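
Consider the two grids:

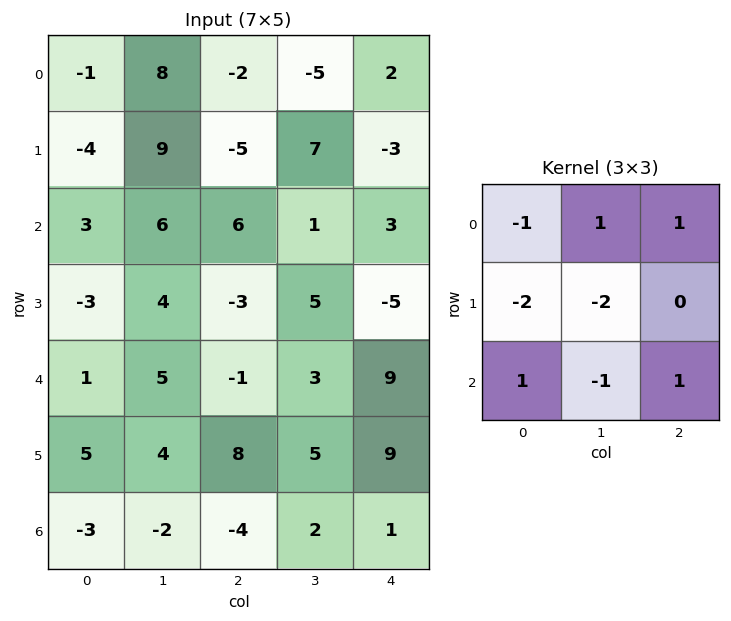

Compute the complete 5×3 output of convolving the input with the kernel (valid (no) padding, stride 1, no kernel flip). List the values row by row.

0 -22 3
-20 -19 -18
2 8 -1
1 -9 11
-20 -23 -18

Output[0,0]: The receptive field on the input at this output position is [-1 8 -2 / -4 9 -5 / 3 6 6]. Elementwise product with the kernel and sum: -1·-1 + 8·1 + -2·1 + -4·-2 + 9·-2 + 3·1 + 6·-1 + 6·1.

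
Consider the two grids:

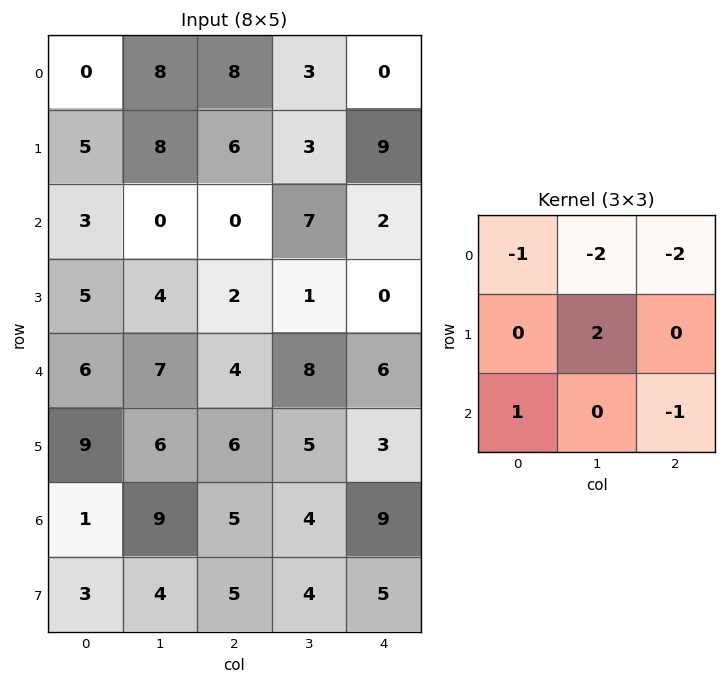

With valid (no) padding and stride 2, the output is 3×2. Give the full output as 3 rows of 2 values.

Output[0,0]: The receptive field on the input at this output position is [0 8 8 / 5 8 6 / 3 0 0]. Elementwise product with the kernel and sum: 0·-1 + 8·-2 + 8·-2 + 8·2 + 3·1 + 0·-1.
Output[0,1]: The receptive field on the input at this output position is [8 3 0 / 6 3 9 / 0 7 2]. Elementwise product with the kernel and sum: 8·-1 + 3·-2 + 0·-2 + 3·2 + 0·1 + 2·-1.

-13 -10
7 -18
-20 -26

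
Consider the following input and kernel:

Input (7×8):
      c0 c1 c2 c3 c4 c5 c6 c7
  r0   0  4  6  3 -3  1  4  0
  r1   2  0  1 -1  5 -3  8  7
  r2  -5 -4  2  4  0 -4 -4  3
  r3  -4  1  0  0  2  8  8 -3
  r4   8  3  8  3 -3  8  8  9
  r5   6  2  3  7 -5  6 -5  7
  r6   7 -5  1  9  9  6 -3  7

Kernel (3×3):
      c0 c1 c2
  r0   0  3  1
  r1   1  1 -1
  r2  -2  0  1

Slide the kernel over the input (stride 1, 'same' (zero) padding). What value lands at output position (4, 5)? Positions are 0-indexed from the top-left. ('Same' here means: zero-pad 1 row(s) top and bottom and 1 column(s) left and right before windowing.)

34

The receptive field on the zero-padded input at this output position is [2 8 8 / -3 8 8 / -5 6 -5]. Elementwise product with the kernel and sum: 8·3 + 8·1 + -3·1 + 8·1 + 8·-1 + -5·-2 + -5·1.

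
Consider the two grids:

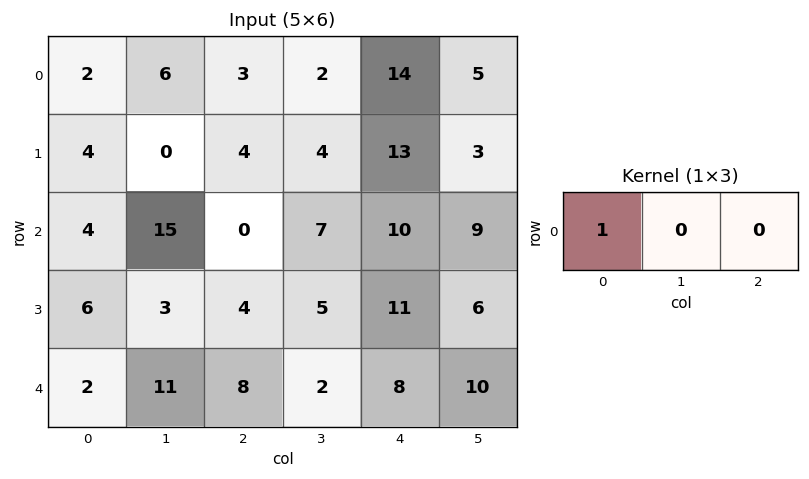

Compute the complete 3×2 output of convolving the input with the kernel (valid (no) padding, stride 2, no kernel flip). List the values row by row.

2 3
4 0
2 8

Output[0,0]: The receptive field on the input at this output position is [2 6 3]. Elementwise product with the kernel and sum: 2·1.
Output[0,1]: The receptive field on the input at this output position is [3 2 14]. Elementwise product with the kernel and sum: 3·1.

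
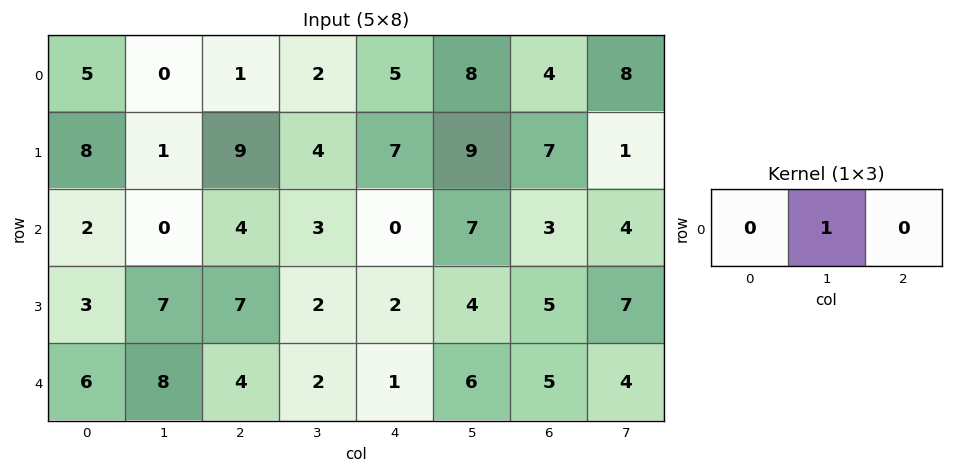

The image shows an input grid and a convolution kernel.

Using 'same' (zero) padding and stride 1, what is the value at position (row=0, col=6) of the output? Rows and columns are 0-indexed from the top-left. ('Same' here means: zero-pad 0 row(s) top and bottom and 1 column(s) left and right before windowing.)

The receptive field on the zero-padded input at this output position is [8 4 8]. Elementwise product with the kernel and sum: 4·1.

4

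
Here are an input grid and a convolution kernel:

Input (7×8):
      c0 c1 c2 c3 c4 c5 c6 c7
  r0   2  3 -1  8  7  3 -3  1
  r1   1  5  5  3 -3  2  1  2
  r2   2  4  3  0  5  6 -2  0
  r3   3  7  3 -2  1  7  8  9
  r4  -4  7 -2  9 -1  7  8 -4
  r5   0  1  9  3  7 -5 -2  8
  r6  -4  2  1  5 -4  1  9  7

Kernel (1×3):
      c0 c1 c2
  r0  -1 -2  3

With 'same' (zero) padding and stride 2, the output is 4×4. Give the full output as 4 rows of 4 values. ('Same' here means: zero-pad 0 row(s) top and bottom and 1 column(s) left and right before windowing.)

Output[0,0]: The receptive field on the zero-padded input at this output position is [0 2 3]. Elementwise product with the kernel and sum: 0·-1 + 2·-2 + 3·3.

5 23 -13 6
8 -10 8 -2
29 24 14 -35
14 11 6 2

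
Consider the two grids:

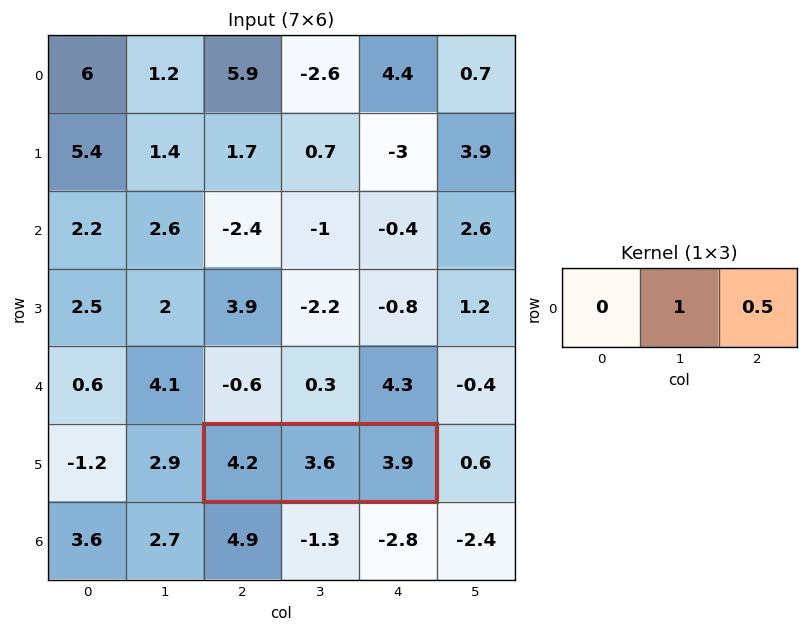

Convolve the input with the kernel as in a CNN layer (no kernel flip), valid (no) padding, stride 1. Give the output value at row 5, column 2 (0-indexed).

5.55

The receptive field on the input at this output position is [4.2 3.6 3.9]. Elementwise product with the kernel and sum: 3.6·1 + 3.9·0.5.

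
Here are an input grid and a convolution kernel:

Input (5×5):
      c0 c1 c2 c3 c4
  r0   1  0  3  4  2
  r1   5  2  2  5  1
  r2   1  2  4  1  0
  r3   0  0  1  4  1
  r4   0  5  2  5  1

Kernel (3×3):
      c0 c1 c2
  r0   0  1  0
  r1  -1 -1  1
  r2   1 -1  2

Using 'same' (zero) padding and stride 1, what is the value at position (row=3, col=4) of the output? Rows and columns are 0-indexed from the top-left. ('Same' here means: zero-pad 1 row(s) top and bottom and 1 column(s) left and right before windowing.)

The receptive field on the zero-padded input at this output position is [1 0 0 / 4 1 0 / 5 1 0]. Elementwise product with the kernel and sum: 0·1 + 4·-1 + 1·-1 + 0·1 + 5·1 + 1·-1 + 0·2.

-1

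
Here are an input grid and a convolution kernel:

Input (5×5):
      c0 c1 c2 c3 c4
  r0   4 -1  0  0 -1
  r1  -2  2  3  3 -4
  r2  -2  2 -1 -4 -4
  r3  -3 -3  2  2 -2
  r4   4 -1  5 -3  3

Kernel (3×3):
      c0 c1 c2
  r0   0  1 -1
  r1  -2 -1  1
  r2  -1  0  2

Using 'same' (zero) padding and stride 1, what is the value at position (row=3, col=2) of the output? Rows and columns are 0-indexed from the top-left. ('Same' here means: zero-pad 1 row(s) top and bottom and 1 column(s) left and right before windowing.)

The receptive field on the zero-padded input at this output position is [2 -1 -4 / -3 2 2 / -1 5 -3]. Elementwise product with the kernel and sum: -1·1 + -4·-1 + -3·-2 + 2·-1 + 2·1 + -1·-1 + -3·2.

4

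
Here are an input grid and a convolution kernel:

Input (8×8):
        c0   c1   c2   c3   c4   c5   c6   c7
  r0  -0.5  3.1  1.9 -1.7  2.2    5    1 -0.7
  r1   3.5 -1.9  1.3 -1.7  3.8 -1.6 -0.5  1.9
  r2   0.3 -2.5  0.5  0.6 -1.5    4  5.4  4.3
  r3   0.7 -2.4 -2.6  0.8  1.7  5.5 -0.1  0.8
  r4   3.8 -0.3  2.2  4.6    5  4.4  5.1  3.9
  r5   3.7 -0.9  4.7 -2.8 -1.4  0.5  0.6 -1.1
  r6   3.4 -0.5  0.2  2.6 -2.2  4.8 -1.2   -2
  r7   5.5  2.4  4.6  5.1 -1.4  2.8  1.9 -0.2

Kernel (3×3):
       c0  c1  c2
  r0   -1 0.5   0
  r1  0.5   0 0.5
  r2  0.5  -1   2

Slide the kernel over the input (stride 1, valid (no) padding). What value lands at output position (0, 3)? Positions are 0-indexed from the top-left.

The receptive field on the input at this output position is [-1.7 2.2 5 / -1.7 3.8 -1.6 / 0.6 -1.5 4]. Elementwise product with the kernel and sum: -1.7·-1 + 2.2·0.5 + -1.7·0.5 + -1.6·0.5 + 0.6·0.5 + -1.5·-1 + 4·2.

10.95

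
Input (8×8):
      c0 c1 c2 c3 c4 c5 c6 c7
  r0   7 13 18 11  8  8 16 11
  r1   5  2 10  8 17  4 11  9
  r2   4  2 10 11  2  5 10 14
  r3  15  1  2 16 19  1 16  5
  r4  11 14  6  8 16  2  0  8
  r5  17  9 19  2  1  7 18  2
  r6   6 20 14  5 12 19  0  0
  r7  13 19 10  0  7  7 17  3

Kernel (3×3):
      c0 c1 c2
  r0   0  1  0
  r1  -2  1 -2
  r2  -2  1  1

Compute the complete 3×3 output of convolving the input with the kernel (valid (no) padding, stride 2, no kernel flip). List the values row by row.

-11 -42 -33
-33 -3 -94
-27 -41 -34

Output[0,0]: The receptive field on the input at this output position is [7 13 18 / 5 2 10 / 4 2 10]. Elementwise product with the kernel and sum: 13·1 + 5·-2 + 2·1 + 10·-2 + 4·-2 + 2·1 + 10·1.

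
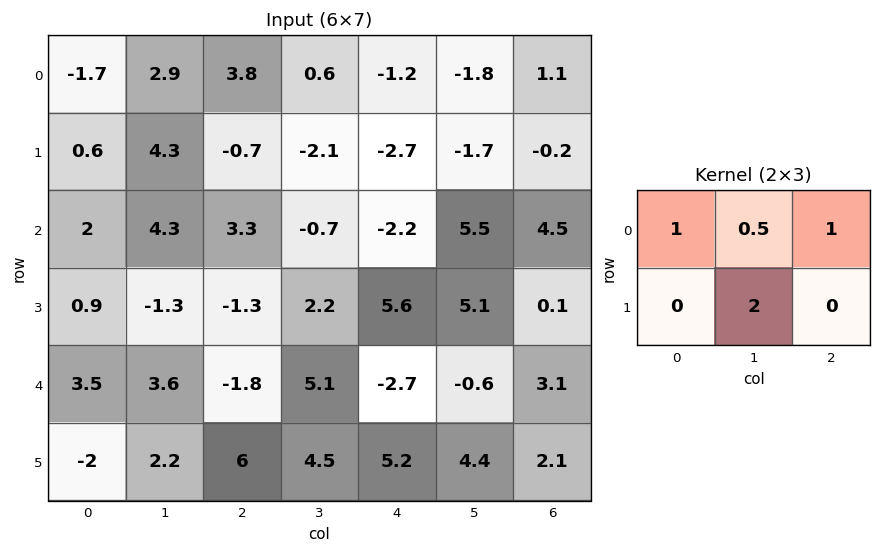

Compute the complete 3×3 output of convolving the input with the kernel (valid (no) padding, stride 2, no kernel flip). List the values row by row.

Output[0,0]: The receptive field on the input at this output position is [-1.7 2.9 3.8 / 0.6 4.3 -0.7]. Elementwise product with the kernel and sum: -1.7·1 + 2.9·0.5 + 3.8·1 + 4.3·2.

12.15 -1.3 -4.4
4.85 5.15 15.25
7.9 7.05 8.9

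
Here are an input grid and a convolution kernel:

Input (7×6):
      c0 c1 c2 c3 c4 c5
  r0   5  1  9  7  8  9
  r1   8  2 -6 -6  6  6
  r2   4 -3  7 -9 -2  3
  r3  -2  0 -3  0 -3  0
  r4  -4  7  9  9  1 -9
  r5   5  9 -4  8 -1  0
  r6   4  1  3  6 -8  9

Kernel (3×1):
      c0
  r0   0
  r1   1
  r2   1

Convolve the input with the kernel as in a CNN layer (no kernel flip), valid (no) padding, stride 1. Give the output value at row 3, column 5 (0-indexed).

The receptive field on the input at this output position is [0 / -9 / 0]. Elementwise product with the kernel and sum: -9·1 + 0·1.

-9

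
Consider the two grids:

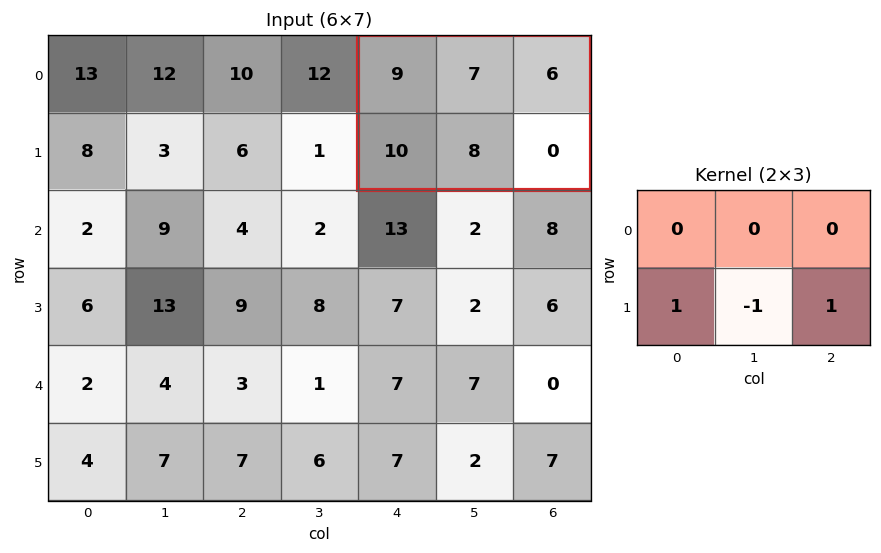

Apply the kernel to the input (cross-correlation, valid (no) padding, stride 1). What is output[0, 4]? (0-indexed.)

2

The receptive field on the input at this output position is [9 7 6 / 10 8 0]. Elementwise product with the kernel and sum: 10·1 + 8·-1 + 0·1.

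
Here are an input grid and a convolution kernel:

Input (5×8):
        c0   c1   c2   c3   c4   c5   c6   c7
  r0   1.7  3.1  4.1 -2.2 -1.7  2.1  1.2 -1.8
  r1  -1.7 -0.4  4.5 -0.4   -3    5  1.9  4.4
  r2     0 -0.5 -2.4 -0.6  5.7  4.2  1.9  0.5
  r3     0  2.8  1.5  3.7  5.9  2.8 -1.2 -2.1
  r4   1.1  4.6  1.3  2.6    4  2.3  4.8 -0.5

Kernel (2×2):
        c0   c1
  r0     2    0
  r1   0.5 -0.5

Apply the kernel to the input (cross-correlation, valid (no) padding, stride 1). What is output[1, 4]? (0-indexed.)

The receptive field on the input at this output position is [-3 5 / 5.7 4.2]. Elementwise product with the kernel and sum: -3·2 + 5.7·0.5 + 4.2·-0.5.

-5.25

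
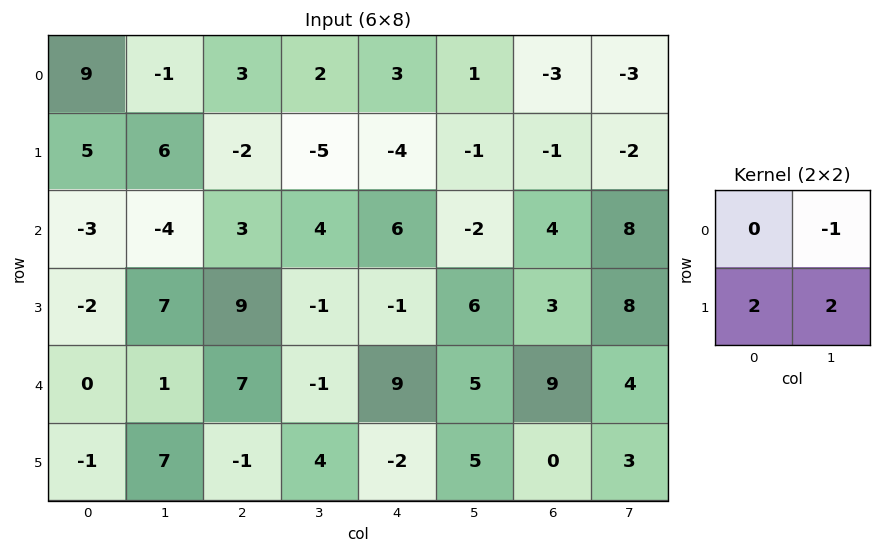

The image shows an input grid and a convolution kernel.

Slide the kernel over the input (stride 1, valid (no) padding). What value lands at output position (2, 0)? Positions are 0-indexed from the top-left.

14

The receptive field on the input at this output position is [-3 -4 / -2 7]. Elementwise product with the kernel and sum: -4·-1 + -2·2 + 7·2.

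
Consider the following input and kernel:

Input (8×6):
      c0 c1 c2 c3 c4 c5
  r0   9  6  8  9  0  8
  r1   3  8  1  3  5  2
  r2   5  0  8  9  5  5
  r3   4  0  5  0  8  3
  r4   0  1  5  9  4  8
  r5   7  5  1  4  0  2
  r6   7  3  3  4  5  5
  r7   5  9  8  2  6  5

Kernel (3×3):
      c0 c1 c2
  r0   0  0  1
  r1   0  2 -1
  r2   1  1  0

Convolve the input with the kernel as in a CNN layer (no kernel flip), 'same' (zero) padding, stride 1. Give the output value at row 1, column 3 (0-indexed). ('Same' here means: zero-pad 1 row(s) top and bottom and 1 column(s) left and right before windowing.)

18

The receptive field on the zero-padded input at this output position is [8 9 0 / 1 3 5 / 8 9 5]. Elementwise product with the kernel and sum: 0·1 + 3·2 + 5·-1 + 8·1 + 9·1.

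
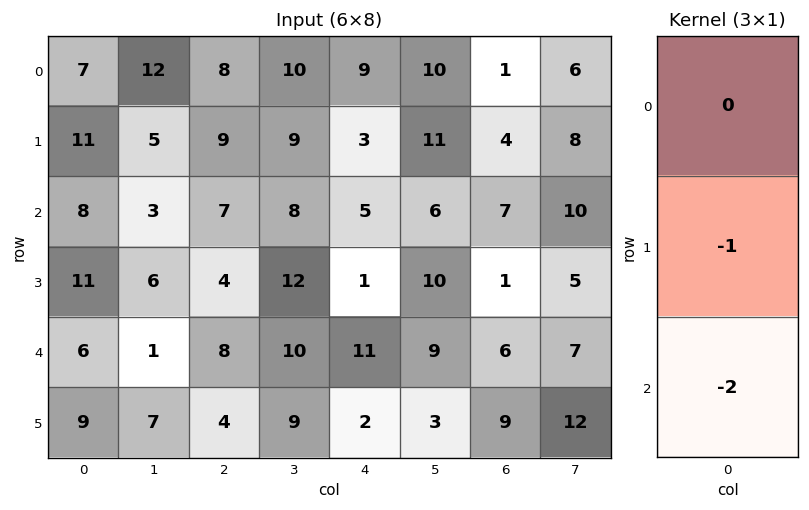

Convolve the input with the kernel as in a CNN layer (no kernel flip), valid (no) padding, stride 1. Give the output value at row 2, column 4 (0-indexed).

-23

The receptive field on the input at this output position is [5 / 1 / 11]. Elementwise product with the kernel and sum: 1·-1 + 11·-2.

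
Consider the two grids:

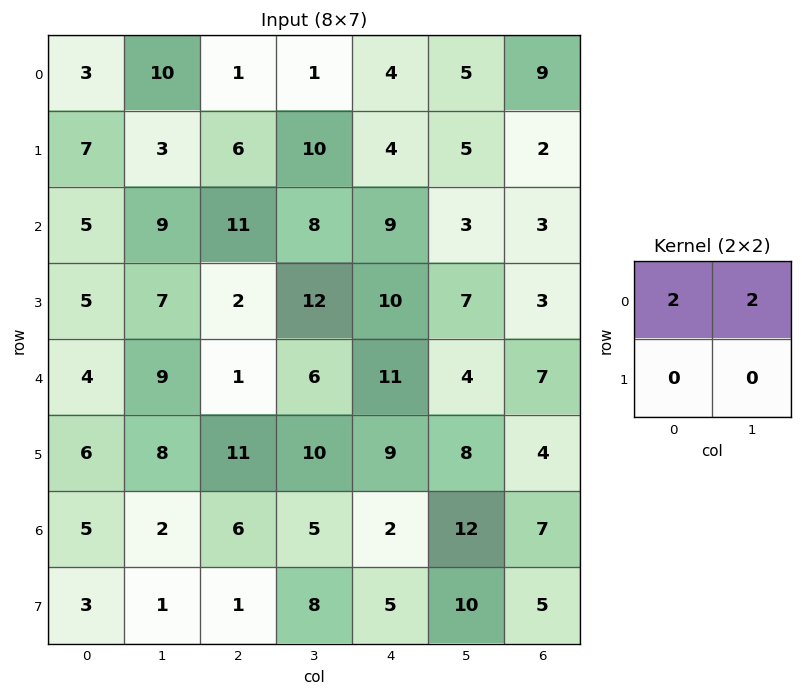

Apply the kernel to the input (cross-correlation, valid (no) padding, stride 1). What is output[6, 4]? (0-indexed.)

28

The receptive field on the input at this output position is [2 12 / 5 10]. Elementwise product with the kernel and sum: 2·2 + 12·2.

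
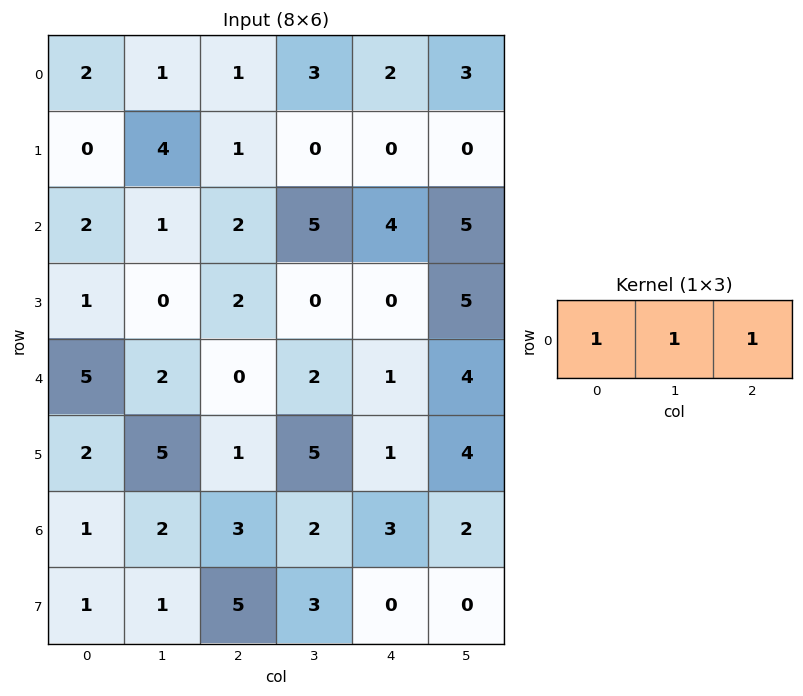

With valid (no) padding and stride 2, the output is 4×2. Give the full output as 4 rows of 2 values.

4 6
5 11
7 3
6 8

Output[0,0]: The receptive field on the input at this output position is [2 1 1]. Elementwise product with the kernel and sum: 2·1 + 1·1 + 1·1.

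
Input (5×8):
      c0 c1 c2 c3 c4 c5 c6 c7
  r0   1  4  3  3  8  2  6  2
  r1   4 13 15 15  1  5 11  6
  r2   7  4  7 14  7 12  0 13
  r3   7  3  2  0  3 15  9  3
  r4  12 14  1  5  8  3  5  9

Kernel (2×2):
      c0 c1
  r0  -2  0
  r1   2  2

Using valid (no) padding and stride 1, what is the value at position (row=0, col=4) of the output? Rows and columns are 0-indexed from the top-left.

-4

The receptive field on the input at this output position is [8 2 / 1 5]. Elementwise product with the kernel and sum: 8·-2 + 1·2 + 5·2.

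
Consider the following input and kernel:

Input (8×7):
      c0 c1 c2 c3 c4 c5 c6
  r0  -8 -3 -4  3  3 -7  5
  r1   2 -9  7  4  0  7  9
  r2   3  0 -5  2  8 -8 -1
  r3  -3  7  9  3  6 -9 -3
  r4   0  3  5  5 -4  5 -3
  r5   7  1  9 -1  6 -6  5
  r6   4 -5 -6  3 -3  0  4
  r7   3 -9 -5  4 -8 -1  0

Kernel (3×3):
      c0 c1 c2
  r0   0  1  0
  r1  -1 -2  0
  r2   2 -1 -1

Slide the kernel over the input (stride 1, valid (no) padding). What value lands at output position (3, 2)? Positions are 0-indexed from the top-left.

The receptive field on the input at this output position is [9 3 6 / 5 5 -4 / 9 -1 6]. Elementwise product with the kernel and sum: 3·1 + 5·-1 + 5·-2 + 9·2 + -1·-1 + 6·-1.

1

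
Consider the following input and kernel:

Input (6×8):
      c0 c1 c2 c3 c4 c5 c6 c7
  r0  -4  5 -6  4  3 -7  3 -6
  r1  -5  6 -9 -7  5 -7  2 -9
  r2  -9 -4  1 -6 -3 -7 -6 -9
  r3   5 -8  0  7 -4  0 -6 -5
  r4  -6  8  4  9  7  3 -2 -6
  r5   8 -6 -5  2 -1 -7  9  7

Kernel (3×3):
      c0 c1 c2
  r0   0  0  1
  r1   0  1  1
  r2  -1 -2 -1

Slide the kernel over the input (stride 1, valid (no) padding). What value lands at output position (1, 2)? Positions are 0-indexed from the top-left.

-14

The receptive field on the input at this output position is [-9 -7 5 / 1 -6 -3 / 0 7 -4]. Elementwise product with the kernel and sum: 5·1 + -6·1 + -3·1 + 0·-1 + 7·-2 + -4·-1.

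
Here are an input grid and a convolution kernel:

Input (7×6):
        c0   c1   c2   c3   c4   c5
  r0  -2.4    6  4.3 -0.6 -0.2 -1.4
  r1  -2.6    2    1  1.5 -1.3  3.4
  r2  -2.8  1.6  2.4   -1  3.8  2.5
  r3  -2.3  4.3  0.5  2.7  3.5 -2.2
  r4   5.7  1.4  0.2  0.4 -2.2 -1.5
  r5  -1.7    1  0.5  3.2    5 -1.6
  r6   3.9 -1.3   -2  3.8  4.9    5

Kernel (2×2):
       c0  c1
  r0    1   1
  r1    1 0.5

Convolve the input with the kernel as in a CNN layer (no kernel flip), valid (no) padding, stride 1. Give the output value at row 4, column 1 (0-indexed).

2.85

The receptive field on the input at this output position is [1.4 0.2 / 1 0.5]. Elementwise product with the kernel and sum: 1.4·1 + 0.2·1 + 1·1 + 0.5·0.5.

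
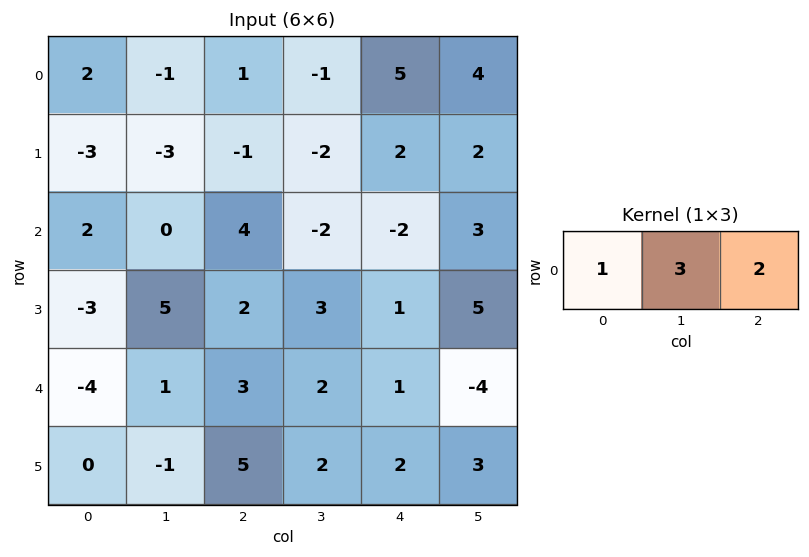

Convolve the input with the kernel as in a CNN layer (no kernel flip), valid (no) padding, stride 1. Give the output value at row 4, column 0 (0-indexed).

The receptive field on the input at this output position is [-4 1 3]. Elementwise product with the kernel and sum: -4·1 + 1·3 + 3·2.

5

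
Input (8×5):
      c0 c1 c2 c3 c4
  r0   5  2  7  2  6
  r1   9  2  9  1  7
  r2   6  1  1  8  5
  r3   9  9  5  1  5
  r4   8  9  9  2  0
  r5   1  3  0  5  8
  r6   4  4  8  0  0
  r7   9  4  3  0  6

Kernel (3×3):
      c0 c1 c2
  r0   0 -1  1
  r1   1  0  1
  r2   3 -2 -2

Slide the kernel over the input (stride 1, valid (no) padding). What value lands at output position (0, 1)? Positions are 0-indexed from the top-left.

-17

The receptive field on the input at this output position is [2 7 2 / 2 9 1 / 1 1 8]. Elementwise product with the kernel and sum: 7·-1 + 2·1 + 2·1 + 1·1 + 1·3 + 1·-2 + 8·-2.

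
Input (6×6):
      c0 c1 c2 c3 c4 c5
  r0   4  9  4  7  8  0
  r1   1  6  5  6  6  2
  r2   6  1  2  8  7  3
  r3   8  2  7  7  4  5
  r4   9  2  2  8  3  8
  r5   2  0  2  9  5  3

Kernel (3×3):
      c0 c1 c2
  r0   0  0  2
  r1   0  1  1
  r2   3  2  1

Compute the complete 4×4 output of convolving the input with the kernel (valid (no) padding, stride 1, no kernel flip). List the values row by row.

Output[0,0]: The receptive field on the input at this output position is [4 9 4 / 1 6 5 / 6 1 2]. Elementwise product with the kernel and sum: 4·2 + 6·1 + 5·1 + 6·3 + 1·2 + 2·1.

41 40 57 49
48 49 66 48
46 48 50 53
26 37 48 61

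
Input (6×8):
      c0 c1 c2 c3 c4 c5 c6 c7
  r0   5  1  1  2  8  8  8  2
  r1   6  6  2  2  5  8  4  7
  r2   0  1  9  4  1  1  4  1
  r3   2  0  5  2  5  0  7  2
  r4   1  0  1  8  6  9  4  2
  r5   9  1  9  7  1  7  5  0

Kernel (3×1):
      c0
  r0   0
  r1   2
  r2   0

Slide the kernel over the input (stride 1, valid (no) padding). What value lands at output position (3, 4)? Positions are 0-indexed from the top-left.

The receptive field on the input at this output position is [5 / 6 / 1]. Elementwise product with the kernel and sum: 6·2.

12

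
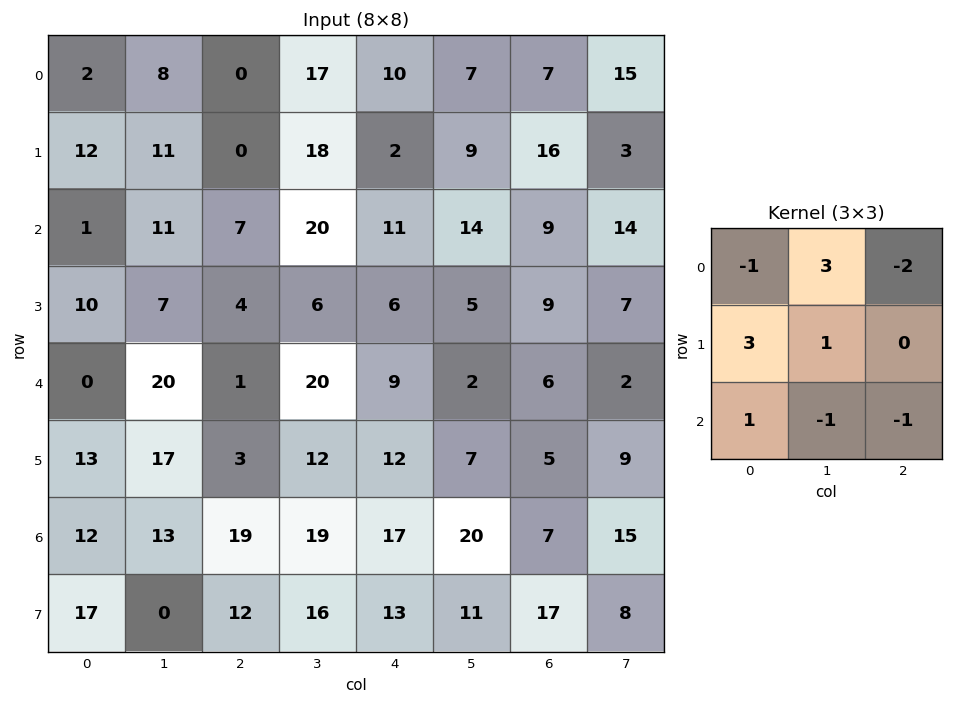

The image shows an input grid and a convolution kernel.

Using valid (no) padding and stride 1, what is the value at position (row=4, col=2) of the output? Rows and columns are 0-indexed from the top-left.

45

The receptive field on the input at this output position is [1 20 9 / 3 12 12 / 19 19 17]. Elementwise product with the kernel and sum: 1·-1 + 20·3 + 9·-2 + 3·3 + 12·1 + 19·1 + 19·-1 + 17·-1.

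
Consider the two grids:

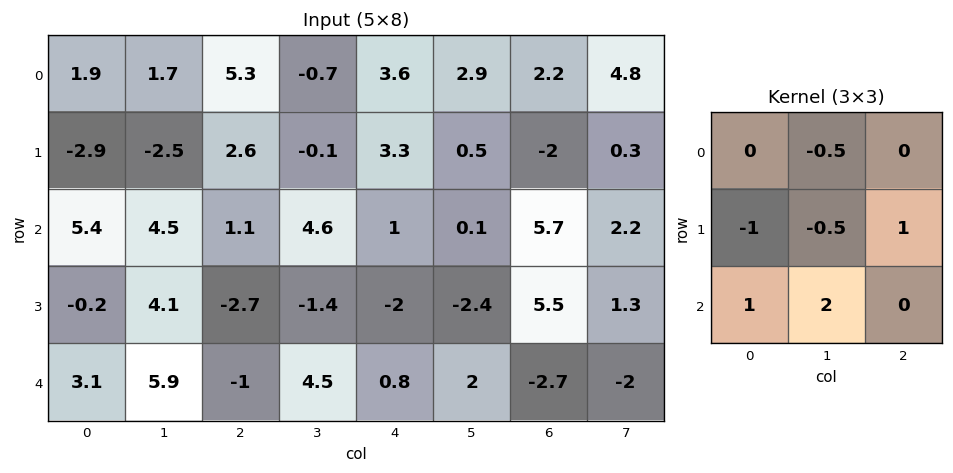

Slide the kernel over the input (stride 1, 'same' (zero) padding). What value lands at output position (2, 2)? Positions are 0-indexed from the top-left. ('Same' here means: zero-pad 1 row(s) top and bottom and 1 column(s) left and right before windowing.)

-3.05

The receptive field on the zero-padded input at this output position is [-2.5 2.6 -0.1 / 4.5 1.1 4.6 / 4.1 -2.7 -1.4]. Elementwise product with the kernel and sum: 2.6·-0.5 + 4.5·-1 + 1.1·-0.5 + 4.6·1 + 4.1·1 + -2.7·2.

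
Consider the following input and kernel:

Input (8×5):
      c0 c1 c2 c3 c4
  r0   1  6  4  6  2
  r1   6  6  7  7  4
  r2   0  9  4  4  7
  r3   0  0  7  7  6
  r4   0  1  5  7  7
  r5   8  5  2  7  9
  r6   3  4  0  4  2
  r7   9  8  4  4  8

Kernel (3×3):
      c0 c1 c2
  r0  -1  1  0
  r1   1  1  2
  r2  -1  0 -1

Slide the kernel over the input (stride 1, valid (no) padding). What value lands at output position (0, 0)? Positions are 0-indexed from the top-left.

27

The receptive field on the input at this output position is [1 6 4 / 6 6 7 / 0 9 4]. Elementwise product with the kernel and sum: 1·-1 + 6·1 + 6·1 + 6·1 + 7·2 + 0·-1 + 4·-1.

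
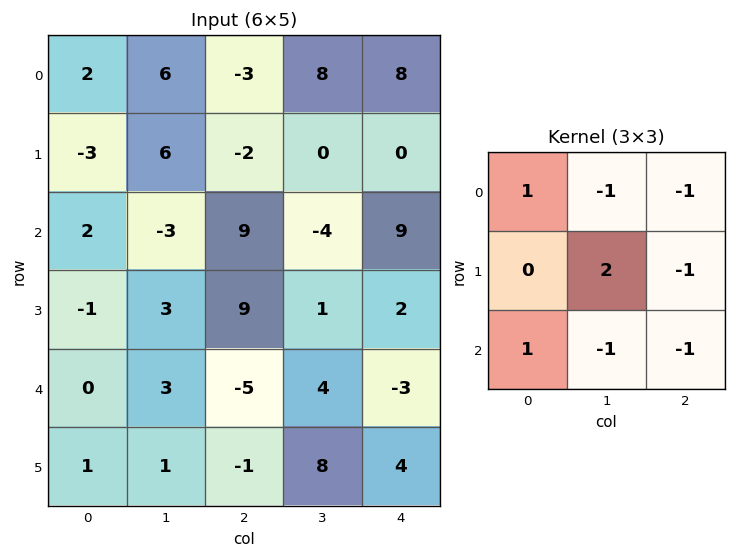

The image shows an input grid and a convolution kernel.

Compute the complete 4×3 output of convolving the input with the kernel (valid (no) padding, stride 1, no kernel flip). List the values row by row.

Output[0,0]: The receptive field on the input at this output position is [2 6 -3 / -3 6 -2 / 2 -3 9]. Elementwise product with the kernel and sum: 2·1 + 6·-1 + -3·-1 + 6·2 + -2·-1 + 2·1 + -3·-1 + 9·-1.

9 -11 -15
-35 23 -13
-5 13 -2
-1 -27 4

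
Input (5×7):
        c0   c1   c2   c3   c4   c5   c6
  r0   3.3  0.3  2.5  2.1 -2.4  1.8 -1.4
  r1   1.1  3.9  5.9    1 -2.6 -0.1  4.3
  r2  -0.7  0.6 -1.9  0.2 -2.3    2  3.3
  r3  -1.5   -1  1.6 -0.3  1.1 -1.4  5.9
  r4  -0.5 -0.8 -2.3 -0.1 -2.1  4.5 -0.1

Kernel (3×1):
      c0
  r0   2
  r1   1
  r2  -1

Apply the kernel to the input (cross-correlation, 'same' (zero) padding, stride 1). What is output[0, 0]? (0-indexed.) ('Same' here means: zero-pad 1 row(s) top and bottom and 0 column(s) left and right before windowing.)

The receptive field on the zero-padded input at this output position is [0 / 3.3 / 1.1]. Elementwise product with the kernel and sum: 0·2 + 3.3·1 + 1.1·-1.

2.2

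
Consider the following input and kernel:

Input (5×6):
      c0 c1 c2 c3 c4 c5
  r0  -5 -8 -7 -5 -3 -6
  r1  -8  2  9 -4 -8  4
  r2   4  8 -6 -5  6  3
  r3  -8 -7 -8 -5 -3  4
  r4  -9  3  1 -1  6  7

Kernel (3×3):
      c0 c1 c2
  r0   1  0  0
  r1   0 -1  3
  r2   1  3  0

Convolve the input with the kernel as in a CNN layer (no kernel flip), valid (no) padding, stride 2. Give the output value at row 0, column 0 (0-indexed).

The receptive field on the input at this output position is [-5 -8 -7 / -8 2 9 / 4 8 -6]. Elementwise product with the kernel and sum: -5·1 + 2·-1 + 9·3 + 4·1 + 8·3.

48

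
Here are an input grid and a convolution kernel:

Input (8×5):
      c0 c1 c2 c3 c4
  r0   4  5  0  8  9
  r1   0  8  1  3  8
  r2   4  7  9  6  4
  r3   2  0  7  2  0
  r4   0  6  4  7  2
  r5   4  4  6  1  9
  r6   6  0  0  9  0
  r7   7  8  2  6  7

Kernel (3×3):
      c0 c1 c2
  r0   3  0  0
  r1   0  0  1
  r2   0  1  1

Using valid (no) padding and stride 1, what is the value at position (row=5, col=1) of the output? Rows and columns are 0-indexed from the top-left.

The receptive field on the input at this output position is [4 6 1 / 0 0 9 / 8 2 6]. Elementwise product with the kernel and sum: 4·3 + 9·1 + 2·1 + 6·1.

29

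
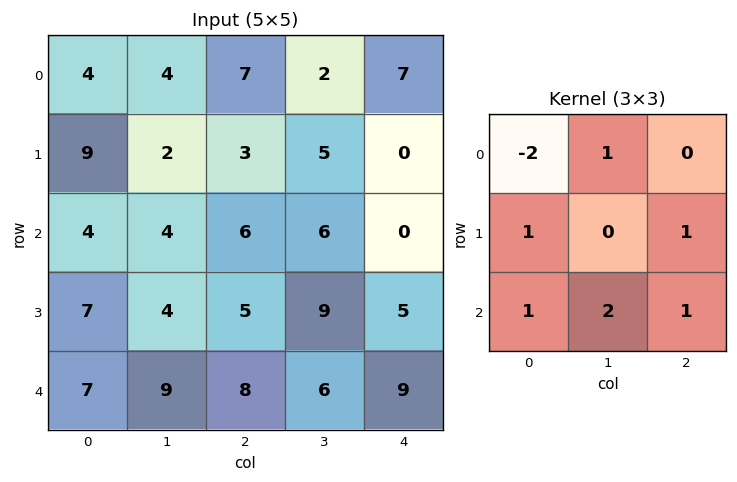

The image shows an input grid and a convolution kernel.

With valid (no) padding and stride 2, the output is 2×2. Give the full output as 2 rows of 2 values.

Output[0,0]: The receptive field on the input at this output position is [4 4 7 / 9 2 3 / 4 4 6]. Elementwise product with the kernel and sum: 4·-2 + 4·1 + 9·1 + 3·1 + 4·1 + 4·2 + 6·1.
Output[0,1]: The receptive field on the input at this output position is [7 2 7 / 3 5 0 / 6 6 0]. Elementwise product with the kernel and sum: 7·-2 + 2·1 + 3·1 + 0·1 + 6·1 + 6·2 + 0·1.

26 9
41 33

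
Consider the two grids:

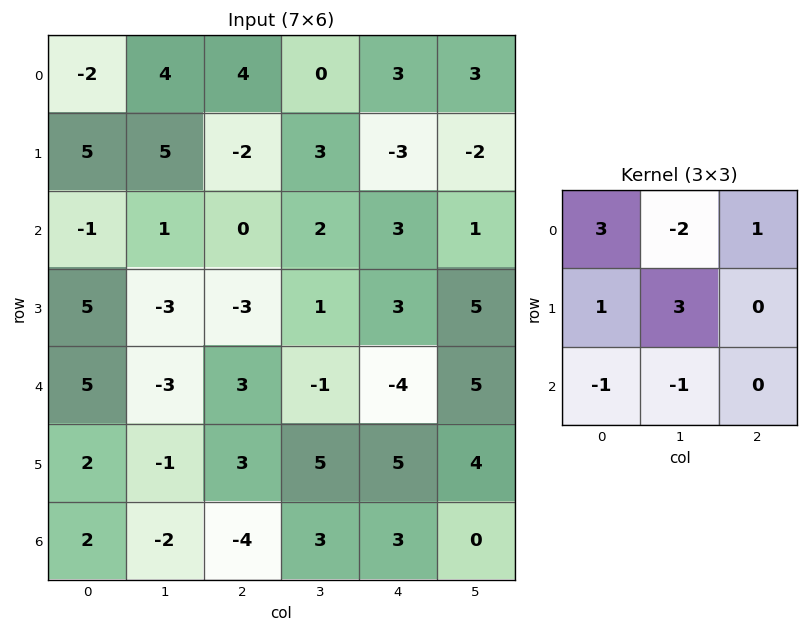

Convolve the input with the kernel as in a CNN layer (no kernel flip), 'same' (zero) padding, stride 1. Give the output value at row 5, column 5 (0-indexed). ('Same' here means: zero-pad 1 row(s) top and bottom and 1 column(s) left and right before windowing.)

-8

The receptive field on the zero-padded input at this output position is [-4 5 0 / 5 4 0 / 3 0 0]. Elementwise product with the kernel and sum: -4·3 + 5·-2 + 0·1 + 5·1 + 4·3 + 3·-1 + 0·-1.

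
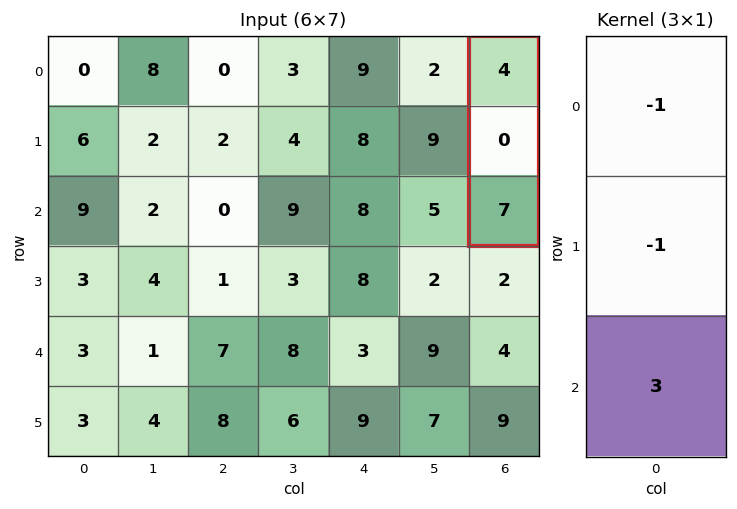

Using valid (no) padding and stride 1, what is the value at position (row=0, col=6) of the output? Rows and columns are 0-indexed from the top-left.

The receptive field on the input at this output position is [4 / 0 / 7]. Elementwise product with the kernel and sum: 4·-1 + 0·-1 + 7·3.

17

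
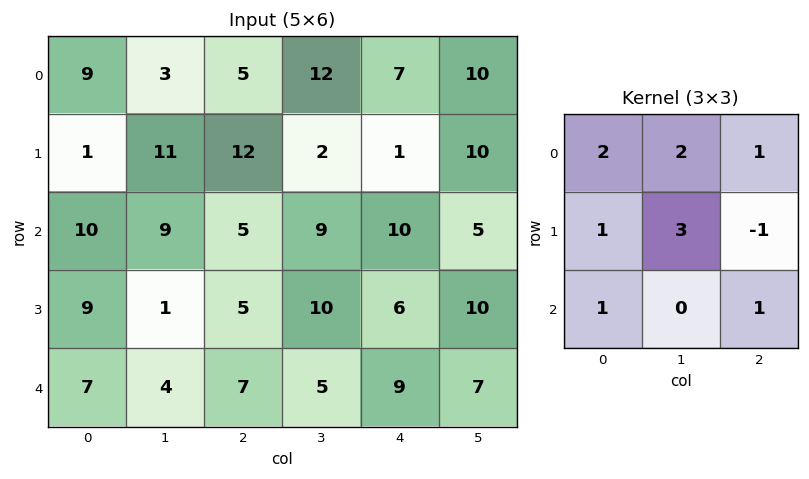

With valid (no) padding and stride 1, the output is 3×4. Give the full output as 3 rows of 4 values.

66 91 73 57
82 74 62 70
64 52 83 73

Output[0,0]: The receptive field on the input at this output position is [9 3 5 / 1 11 12 / 10 9 5]. Elementwise product with the kernel and sum: 9·2 + 3·2 + 5·1 + 1·1 + 11·3 + 12·-1 + 10·1 + 5·1.
Output[0,1]: The receptive field on the input at this output position is [3 5 12 / 11 12 2 / 9 5 9]. Elementwise product with the kernel and sum: 3·2 + 5·2 + 12·1 + 11·1 + 12·3 + 2·-1 + 9·1 + 9·1.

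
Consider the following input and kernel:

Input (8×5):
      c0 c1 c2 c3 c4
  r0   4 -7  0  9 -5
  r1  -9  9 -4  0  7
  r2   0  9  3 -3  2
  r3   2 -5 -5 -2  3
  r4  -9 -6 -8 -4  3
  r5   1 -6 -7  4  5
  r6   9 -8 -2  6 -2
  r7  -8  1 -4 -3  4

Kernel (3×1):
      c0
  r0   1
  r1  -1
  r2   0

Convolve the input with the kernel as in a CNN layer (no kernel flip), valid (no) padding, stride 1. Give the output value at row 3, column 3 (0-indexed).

The receptive field on the input at this output position is [-2 / -4 / 4]. Elementwise product with the kernel and sum: -2·1 + -4·-1.

2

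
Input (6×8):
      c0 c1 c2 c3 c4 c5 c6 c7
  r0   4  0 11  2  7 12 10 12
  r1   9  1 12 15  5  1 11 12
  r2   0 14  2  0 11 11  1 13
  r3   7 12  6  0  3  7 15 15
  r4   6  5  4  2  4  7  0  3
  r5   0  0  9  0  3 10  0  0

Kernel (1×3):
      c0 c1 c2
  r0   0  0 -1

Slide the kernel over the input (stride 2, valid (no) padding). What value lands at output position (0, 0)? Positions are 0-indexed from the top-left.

-11

The receptive field on the input at this output position is [4 0 11]. Elementwise product with the kernel and sum: 11·-1.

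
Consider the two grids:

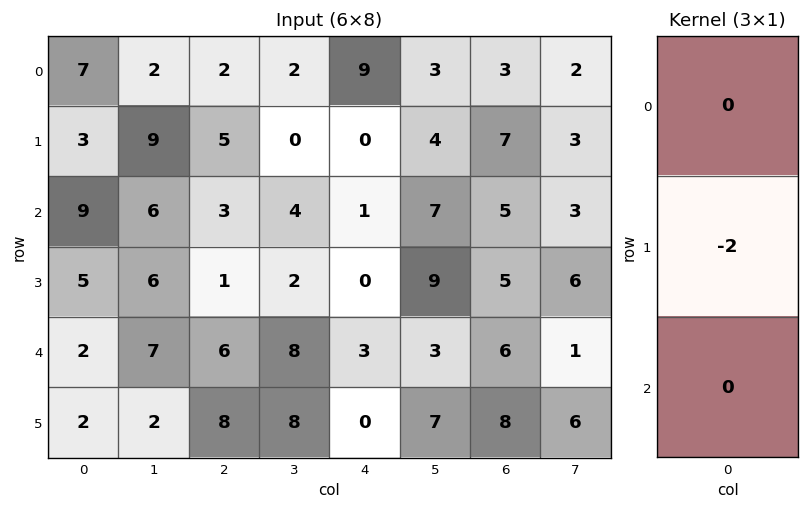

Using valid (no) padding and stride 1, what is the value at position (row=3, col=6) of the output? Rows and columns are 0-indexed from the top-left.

-12

The receptive field on the input at this output position is [5 / 6 / 8]. Elementwise product with the kernel and sum: 6·-2.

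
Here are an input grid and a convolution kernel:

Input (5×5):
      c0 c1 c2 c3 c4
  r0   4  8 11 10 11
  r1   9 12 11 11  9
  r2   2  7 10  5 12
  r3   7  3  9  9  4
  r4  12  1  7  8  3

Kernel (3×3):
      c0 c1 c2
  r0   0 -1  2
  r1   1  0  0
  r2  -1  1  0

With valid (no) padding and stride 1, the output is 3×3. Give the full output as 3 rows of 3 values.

Output[0,0]: The receptive field on the input at this output position is [4 8 11 / 9 12 11 / 2 7 10]. Elementwise product with the kernel and sum: 8·-1 + 11·2 + 9·1 + 2·-1 + 7·1.

28 24 18
8 24 17
9 9 29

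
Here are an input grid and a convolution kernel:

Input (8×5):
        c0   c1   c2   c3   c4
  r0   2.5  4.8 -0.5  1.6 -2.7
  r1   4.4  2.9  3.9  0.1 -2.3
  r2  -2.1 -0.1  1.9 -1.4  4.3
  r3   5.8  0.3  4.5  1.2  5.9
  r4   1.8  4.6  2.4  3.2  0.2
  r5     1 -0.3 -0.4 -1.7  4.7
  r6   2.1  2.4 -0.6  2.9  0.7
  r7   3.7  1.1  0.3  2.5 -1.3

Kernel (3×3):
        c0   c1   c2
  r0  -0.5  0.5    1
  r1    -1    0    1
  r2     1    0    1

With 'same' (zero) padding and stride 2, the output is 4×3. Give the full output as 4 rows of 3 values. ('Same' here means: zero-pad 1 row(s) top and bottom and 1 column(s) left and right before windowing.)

Output[0,0]: The receptive field on the zero-padded input at this output position is [0 0 0 / 0 2.5 4.8 / 0 4.4 2.9]. Elementwise product with the kernel and sum: 0·-0.5 + 0·0.5 + 0·1 + 0·-1 + 4.8·1 + 0·1 + 2.9·1.
Output[0,1]: The receptive field on the zero-padded input at this output position is [0 0 0 / 4.8 -0.5 1.6 / 2.9 3.9 0.1]. Elementwise product with the kernel and sum: 0·-0.5 + 0·0.5 + 0·1 + 4.8·-1 + 1.6·1 + 2.9·1 + 0.1·1.

7.7 -0.2 -1.5
5.3 0.8 1.4
7.5 -0.1 -2.55
3.7 2.35 2.8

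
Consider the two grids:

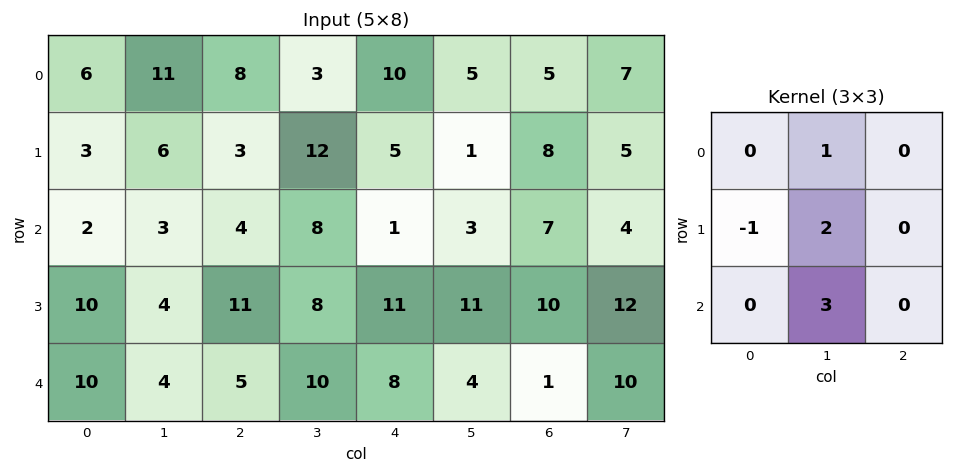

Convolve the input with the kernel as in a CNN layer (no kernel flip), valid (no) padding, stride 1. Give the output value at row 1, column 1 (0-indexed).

41

The receptive field on the input at this output position is [6 3 12 / 3 4 8 / 4 11 8]. Elementwise product with the kernel and sum: 3·1 + 3·-1 + 4·2 + 11·3.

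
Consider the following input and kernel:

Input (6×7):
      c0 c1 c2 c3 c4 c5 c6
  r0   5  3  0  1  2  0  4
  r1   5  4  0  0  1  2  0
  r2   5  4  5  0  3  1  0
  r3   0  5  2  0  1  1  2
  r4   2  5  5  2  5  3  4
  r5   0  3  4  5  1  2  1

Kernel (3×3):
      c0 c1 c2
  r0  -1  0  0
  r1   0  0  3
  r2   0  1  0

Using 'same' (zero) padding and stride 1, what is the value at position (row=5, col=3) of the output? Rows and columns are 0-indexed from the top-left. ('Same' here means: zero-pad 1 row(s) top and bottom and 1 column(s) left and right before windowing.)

-2

The receptive field on the zero-padded input at this output position is [5 2 5 / 4 5 1 / 0 0 0]. Elementwise product with the kernel and sum: 5·-1 + 1·3 + 0·1.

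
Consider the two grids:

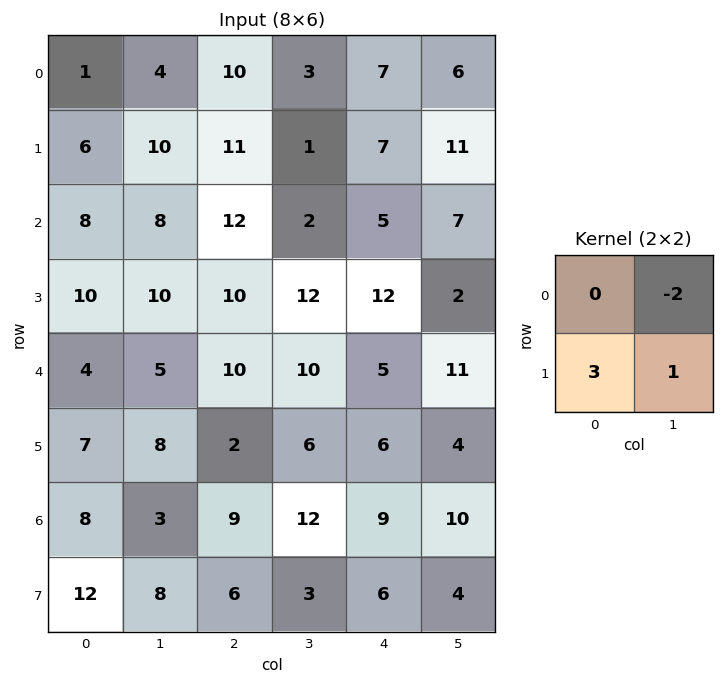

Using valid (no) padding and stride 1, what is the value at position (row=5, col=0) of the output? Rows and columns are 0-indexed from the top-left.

11

The receptive field on the input at this output position is [7 8 / 8 3]. Elementwise product with the kernel and sum: 8·-2 + 8·3 + 3·1.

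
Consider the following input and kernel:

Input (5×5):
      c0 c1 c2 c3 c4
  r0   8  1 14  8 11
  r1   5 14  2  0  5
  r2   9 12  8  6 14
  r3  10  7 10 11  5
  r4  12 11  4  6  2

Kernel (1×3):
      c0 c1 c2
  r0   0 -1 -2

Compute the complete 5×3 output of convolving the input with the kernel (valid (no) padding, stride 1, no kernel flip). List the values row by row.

Output[0,0]: The receptive field on the input at this output position is [8 1 14]. Elementwise product with the kernel and sum: 1·-1 + 14·-2.

-29 -30 -30
-18 -2 -10
-28 -20 -34
-27 -32 -21
-19 -16 -10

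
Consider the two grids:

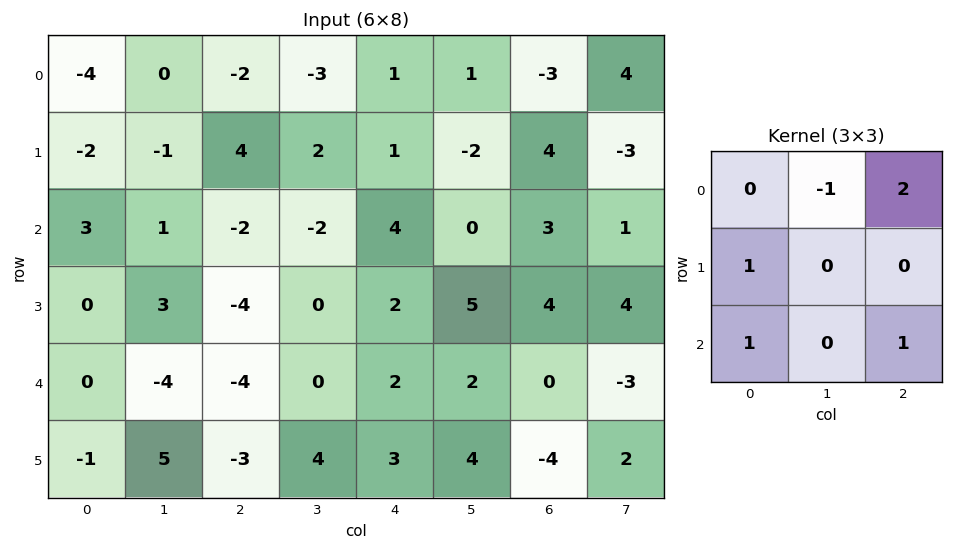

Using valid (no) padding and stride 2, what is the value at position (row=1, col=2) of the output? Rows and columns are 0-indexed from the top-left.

The receptive field on the input at this output position is [4 0 3 / 2 5 4 / 2 2 0]. Elementwise product with the kernel and sum: 0·-1 + 3·2 + 2·1 + 2·1 + 0·1.

10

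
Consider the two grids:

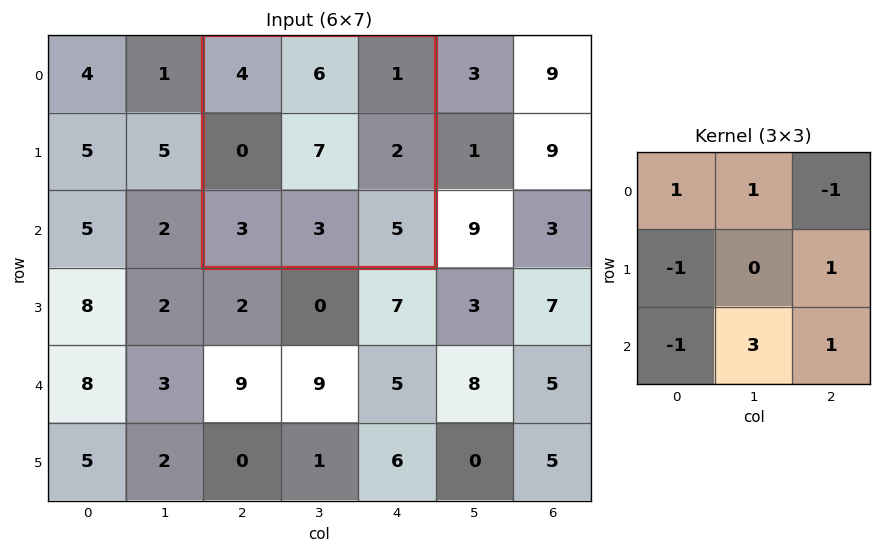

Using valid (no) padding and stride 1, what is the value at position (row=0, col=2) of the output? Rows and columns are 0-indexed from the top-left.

The receptive field on the input at this output position is [4 6 1 / 0 7 2 / 3 3 5]. Elementwise product with the kernel and sum: 4·1 + 6·1 + 1·-1 + 0·-1 + 2·1 + 3·-1 + 3·3 + 5·1.

22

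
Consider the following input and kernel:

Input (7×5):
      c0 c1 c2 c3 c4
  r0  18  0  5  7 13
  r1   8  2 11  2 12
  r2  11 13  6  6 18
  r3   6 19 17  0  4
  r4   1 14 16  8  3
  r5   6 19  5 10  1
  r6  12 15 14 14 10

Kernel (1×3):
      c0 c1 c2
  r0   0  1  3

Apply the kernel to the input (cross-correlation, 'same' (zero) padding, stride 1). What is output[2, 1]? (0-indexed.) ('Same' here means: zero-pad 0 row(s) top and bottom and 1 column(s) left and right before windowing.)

The receptive field on the zero-padded input at this output position is [11 13 6]. Elementwise product with the kernel and sum: 13·1 + 6·3.

31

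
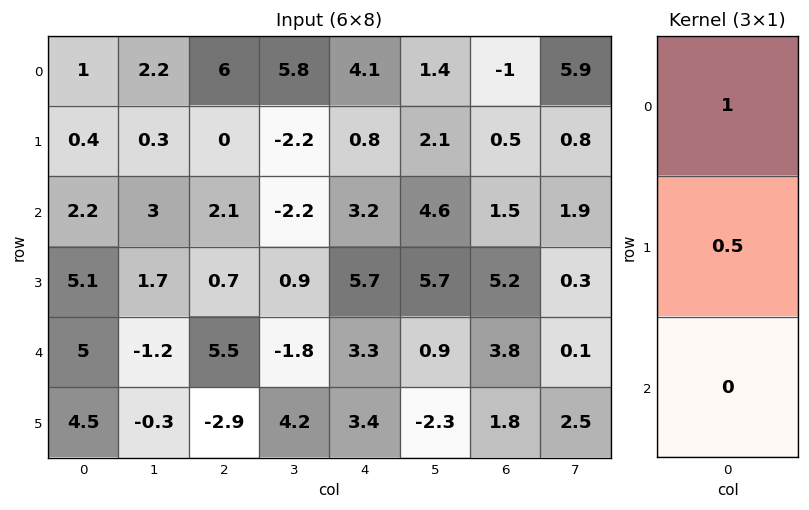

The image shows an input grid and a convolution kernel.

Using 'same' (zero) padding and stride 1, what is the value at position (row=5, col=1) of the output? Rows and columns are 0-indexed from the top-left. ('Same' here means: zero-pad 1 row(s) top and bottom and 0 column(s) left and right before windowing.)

The receptive field on the zero-padded input at this output position is [-1.2 / -0.3 / 0]. Elementwise product with the kernel and sum: -1.2·1 + -0.3·0.5.

-1.35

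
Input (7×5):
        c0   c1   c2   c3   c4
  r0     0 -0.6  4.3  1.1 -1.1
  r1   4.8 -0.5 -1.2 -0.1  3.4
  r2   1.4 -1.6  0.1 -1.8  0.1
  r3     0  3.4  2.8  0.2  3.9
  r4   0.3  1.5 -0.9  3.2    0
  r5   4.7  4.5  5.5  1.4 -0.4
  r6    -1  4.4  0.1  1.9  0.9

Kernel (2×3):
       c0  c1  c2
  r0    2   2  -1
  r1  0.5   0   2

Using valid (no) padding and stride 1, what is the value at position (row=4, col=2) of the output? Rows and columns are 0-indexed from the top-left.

The receptive field on the input at this output position is [-0.9 3.2 0 / 5.5 1.4 -0.4]. Elementwise product with the kernel and sum: -0.9·2 + 3.2·2 + 0·-1 + 5.5·0.5 + -0.4·2.

6.55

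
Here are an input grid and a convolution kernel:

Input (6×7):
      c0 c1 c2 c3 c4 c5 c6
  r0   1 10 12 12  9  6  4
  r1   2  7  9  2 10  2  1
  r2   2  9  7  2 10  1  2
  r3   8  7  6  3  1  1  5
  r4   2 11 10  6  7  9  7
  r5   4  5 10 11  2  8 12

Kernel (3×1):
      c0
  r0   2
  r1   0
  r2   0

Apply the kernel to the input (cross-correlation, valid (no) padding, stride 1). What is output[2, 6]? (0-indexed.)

The receptive field on the input at this output position is [2 / 5 / 7]. Elementwise product with the kernel and sum: 2·2.

4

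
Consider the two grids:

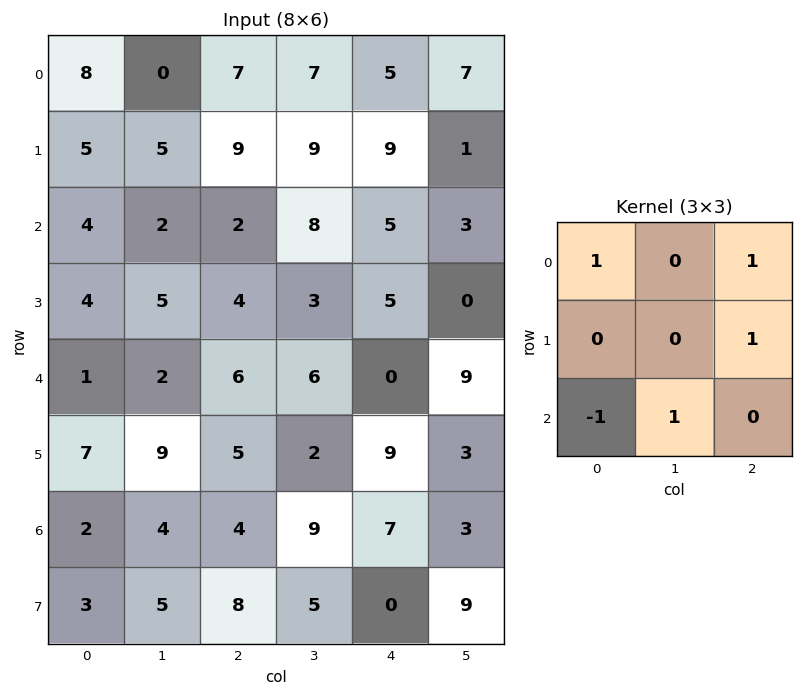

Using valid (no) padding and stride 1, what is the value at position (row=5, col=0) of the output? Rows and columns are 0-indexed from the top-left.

The receptive field on the input at this output position is [7 9 5 / 2 4 4 / 3 5 8]. Elementwise product with the kernel and sum: 7·1 + 5·1 + 4·1 + 3·-1 + 5·1.

18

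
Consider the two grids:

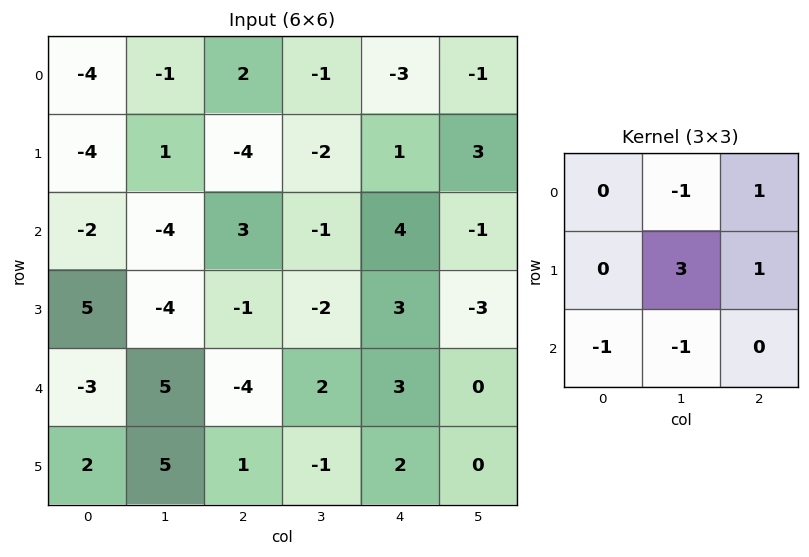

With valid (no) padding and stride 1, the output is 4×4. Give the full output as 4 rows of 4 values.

Output[0,0]: The receptive field on the input at this output position is [-4 -1 2 / -4 1 -4 / -2 -4 3]. Elementwise product with the kernel and sum: -1·-1 + 2·1 + 1·3 + -4·1 + -2·-1 + -4·-1.

8 -16 -9 5
-15 15 7 12
-8 -10 4 -4
7 -17 14 2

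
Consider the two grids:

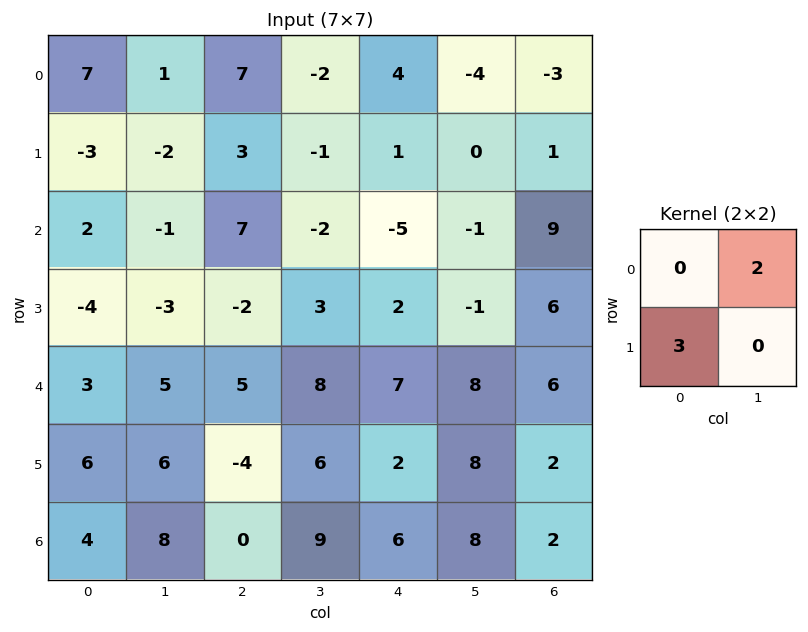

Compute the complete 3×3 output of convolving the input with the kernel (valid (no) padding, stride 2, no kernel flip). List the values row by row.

-7 5 -5
-14 -10 4
28 4 22

Output[0,0]: The receptive field on the input at this output position is [7 1 / -3 -2]. Elementwise product with the kernel and sum: 1·2 + -3·3.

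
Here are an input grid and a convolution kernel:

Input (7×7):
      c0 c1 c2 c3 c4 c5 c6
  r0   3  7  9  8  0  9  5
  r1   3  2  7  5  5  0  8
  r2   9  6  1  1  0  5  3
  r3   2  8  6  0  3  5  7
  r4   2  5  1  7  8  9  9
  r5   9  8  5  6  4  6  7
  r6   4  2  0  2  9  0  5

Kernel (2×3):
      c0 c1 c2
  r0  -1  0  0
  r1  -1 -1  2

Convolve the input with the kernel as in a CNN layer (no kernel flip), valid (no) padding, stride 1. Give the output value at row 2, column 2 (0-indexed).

The receptive field on the input at this output position is [1 1 0 / 6 0 3]. Elementwise product with the kernel and sum: 1·-1 + 6·-1 + 0·-1 + 3·2.

-1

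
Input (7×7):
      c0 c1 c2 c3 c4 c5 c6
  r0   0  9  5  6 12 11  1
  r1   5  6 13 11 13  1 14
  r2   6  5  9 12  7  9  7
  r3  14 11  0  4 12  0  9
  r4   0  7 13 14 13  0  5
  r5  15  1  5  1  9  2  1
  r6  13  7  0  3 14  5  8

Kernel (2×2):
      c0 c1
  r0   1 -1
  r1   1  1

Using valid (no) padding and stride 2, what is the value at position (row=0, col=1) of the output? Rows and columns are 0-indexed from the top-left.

23

The receptive field on the input at this output position is [5 6 / 13 11]. Elementwise product with the kernel and sum: 5·1 + 6·-1 + 13·1 + 11·1.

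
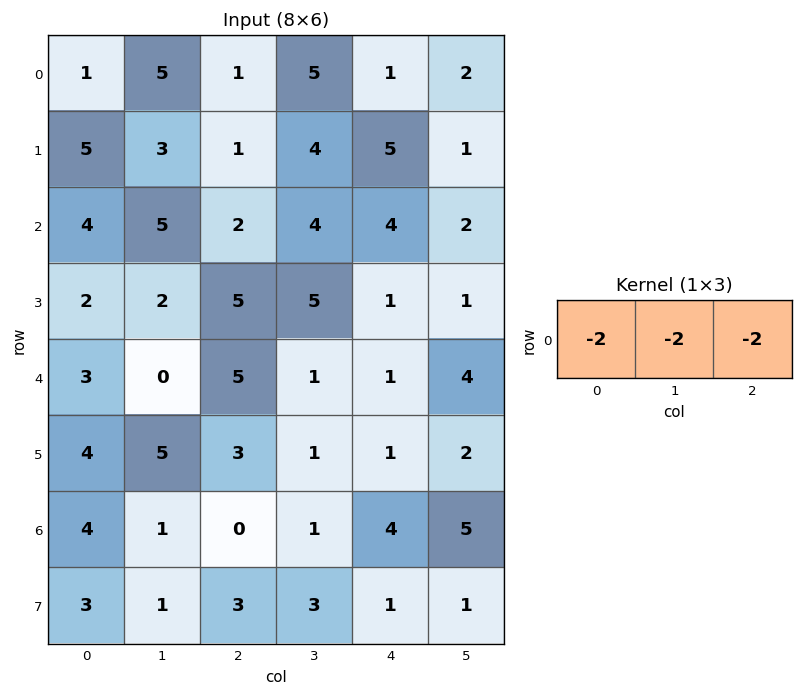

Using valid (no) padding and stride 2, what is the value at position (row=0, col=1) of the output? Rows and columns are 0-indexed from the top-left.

The receptive field on the input at this output position is [1 5 1]. Elementwise product with the kernel and sum: 1·-2 + 5·-2 + 1·-2.

-14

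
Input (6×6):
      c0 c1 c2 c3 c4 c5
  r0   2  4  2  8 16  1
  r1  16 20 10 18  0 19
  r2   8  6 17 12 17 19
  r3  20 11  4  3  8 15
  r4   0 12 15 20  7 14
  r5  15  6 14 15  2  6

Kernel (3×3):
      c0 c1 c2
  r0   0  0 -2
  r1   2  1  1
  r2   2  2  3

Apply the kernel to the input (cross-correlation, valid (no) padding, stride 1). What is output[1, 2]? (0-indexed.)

The receptive field on the input at this output position is [10 18 0 / 17 12 17 / 4 3 8]. Elementwise product with the kernel and sum: 0·-2 + 17·2 + 12·1 + 17·1 + 4·2 + 3·2 + 8·3.

101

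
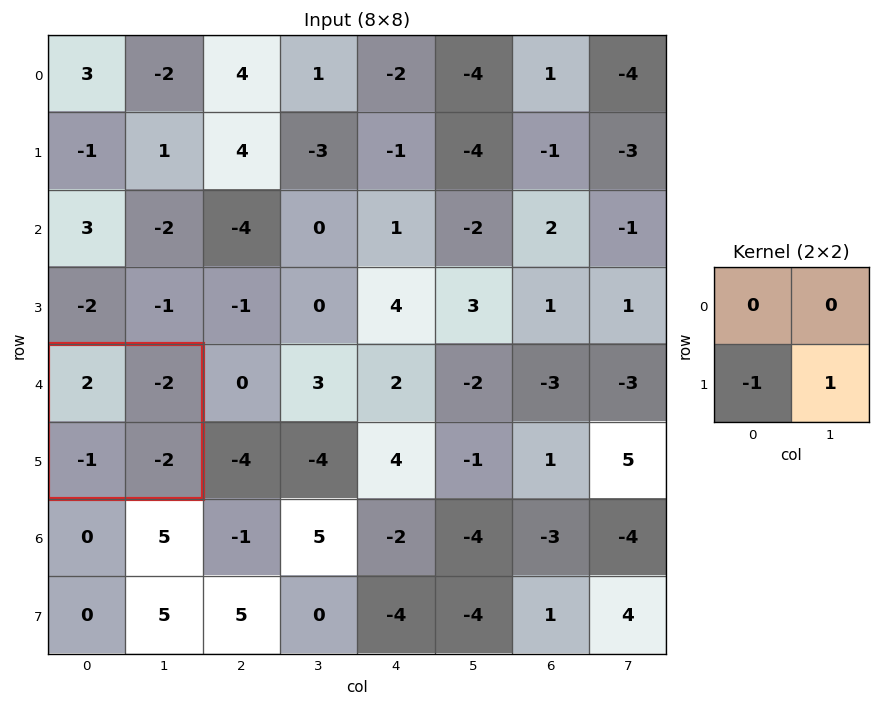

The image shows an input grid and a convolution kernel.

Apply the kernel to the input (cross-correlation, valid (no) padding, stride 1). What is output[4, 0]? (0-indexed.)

-1

The receptive field on the input at this output position is [2 -2 / -1 -2]. Elementwise product with the kernel and sum: -1·-1 + -2·1.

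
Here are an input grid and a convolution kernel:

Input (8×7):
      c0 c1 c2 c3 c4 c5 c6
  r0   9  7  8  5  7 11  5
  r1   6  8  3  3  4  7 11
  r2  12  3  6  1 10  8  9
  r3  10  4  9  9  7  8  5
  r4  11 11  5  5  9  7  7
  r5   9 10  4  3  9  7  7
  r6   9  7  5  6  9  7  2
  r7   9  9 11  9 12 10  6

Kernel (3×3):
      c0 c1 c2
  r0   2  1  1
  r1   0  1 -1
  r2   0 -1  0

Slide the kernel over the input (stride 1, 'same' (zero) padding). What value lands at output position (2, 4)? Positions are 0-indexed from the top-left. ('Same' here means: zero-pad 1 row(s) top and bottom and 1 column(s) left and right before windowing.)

12

The receptive field on the zero-padded input at this output position is [3 4 7 / 1 10 8 / 9 7 8]. Elementwise product with the kernel and sum: 3·2 + 4·1 + 7·1 + 10·1 + 8·-1 + 7·-1.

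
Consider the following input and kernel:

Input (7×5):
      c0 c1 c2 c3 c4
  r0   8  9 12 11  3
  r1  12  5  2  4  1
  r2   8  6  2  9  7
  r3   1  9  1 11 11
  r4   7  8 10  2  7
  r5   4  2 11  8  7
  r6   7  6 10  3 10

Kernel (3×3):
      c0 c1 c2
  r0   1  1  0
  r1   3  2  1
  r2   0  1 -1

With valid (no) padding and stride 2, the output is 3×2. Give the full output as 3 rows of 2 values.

Output[0,0]: The receptive field on the input at this output position is [8 9 12 / 12 5 2 / 8 6 2]. Elementwise product with the kernel and sum: 8·1 + 9·1 + 12·3 + 5·2 + 2·1 + 6·1 + 2·-1.
Output[0,1]: The receptive field on the input at this output position is [12 11 3 / 2 4 1 / 2 9 7]. Elementwise product with the kernel and sum: 12·1 + 11·1 + 2·3 + 4·2 + 1·1 + 9·1 + 7·-1.

69 40
34 42
38 61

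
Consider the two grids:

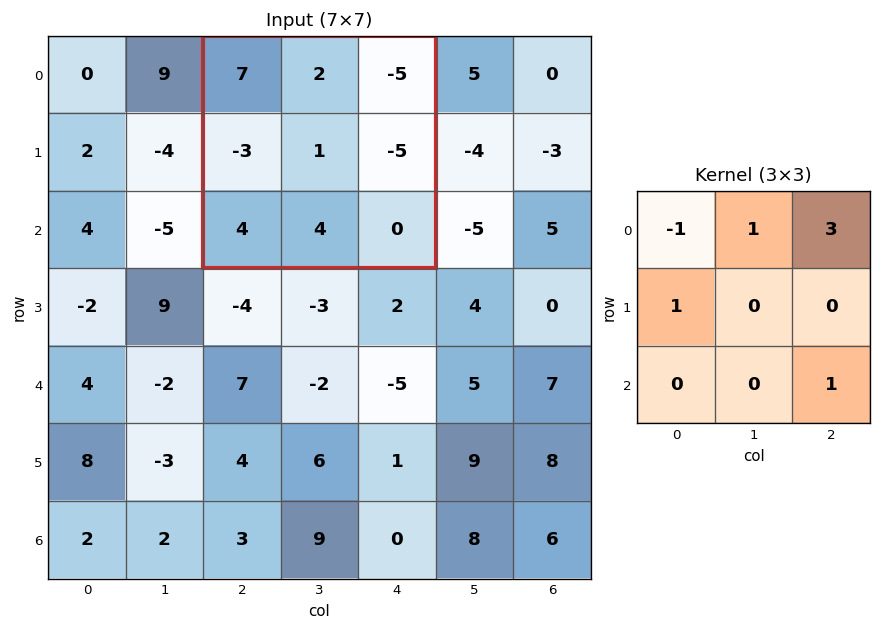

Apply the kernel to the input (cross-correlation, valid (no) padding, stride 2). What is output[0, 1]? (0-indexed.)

The receptive field on the input at this output position is [7 2 -5 / -3 1 -5 / 4 4 0]. Elementwise product with the kernel and sum: 7·-1 + 2·1 + -5·3 + -3·1 + 0·1.

-23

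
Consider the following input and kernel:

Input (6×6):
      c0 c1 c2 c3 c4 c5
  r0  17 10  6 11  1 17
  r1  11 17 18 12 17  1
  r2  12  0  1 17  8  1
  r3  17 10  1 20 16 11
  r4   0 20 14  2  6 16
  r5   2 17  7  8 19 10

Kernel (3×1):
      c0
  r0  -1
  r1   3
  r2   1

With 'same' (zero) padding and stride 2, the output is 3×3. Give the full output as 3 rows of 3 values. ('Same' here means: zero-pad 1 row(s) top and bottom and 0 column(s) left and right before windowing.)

Output[0,0]: The receptive field on the zero-padded input at this output position is [0 / 17 / 11]. Elementwise product with the kernel and sum: 0·-1 + 17·3 + 11·1.
Output[0,1]: The receptive field on the zero-padded input at this output position is [0 / 6 / 18]. Elementwise product with the kernel and sum: 0·-1 + 6·3 + 18·1.

62 36 20
42 -14 23
-15 48 21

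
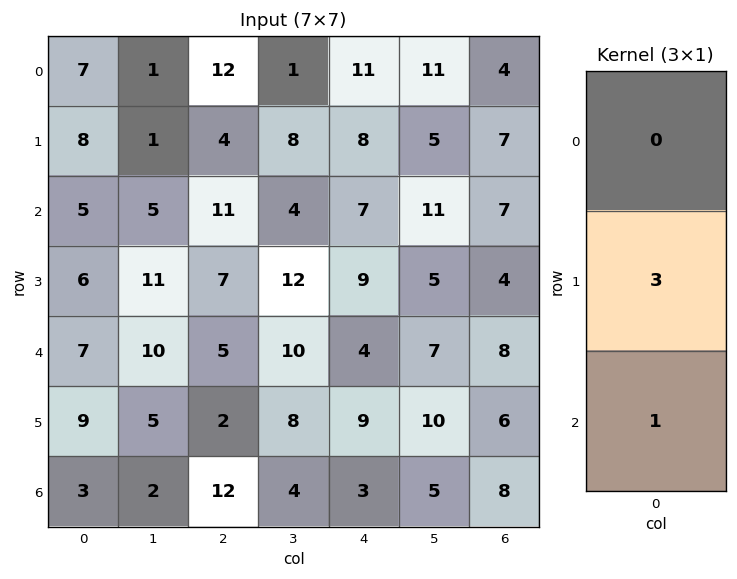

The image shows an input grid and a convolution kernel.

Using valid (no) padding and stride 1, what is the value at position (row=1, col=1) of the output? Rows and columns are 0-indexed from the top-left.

26

The receptive field on the input at this output position is [1 / 5 / 11]. Elementwise product with the kernel and sum: 5·3 + 11·1.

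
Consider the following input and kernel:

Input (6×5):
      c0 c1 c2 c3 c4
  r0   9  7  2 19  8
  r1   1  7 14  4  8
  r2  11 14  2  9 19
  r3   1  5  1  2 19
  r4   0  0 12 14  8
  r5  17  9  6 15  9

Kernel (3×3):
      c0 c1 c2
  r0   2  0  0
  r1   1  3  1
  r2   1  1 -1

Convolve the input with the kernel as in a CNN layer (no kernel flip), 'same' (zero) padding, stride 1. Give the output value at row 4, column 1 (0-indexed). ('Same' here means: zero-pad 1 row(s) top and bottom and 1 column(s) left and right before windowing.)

34

The receptive field on the zero-padded input at this output position is [1 5 1 / 0 0 12 / 17 9 6]. Elementwise product with the kernel and sum: 1·2 + 0·1 + 0·3 + 12·1 + 17·1 + 9·1 + 6·-1.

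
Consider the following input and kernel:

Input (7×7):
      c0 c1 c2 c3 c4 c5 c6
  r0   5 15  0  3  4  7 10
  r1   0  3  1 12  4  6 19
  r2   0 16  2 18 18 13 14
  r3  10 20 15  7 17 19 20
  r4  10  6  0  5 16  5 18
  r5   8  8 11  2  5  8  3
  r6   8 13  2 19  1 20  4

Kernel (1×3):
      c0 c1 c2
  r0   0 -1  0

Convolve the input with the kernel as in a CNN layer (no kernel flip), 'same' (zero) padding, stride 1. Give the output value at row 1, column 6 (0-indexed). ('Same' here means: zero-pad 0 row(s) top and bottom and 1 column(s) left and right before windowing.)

-19

The receptive field on the zero-padded input at this output position is [6 19 0]. Elementwise product with the kernel and sum: 19·-1.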